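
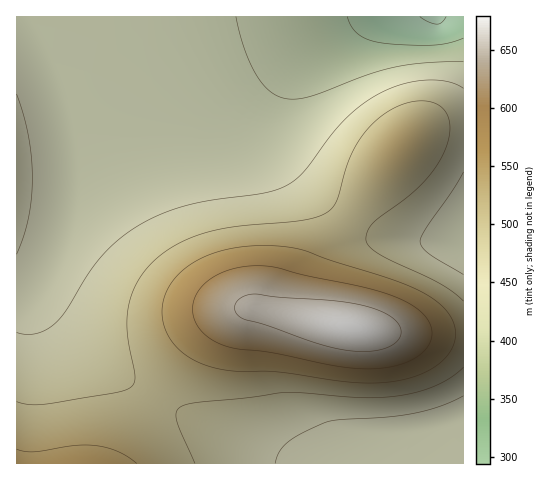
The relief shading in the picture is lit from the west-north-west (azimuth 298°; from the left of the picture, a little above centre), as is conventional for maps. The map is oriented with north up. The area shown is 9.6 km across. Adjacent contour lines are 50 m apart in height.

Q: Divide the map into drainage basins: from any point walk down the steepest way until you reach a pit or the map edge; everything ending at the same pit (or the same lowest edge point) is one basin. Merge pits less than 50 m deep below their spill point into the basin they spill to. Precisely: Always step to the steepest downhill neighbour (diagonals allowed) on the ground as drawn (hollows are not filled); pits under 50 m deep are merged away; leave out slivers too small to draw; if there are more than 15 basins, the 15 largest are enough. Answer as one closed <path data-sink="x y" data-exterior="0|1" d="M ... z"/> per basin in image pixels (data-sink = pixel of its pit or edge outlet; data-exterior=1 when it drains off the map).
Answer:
<path data-sink="435 17" data-exterior="1" d="M463 16l-447 1 1 447 100 0 34-61 27-42 32-36 18-11 18-6 11 0 69 14-6-3-2-7 0-17 6-31 8-19 35-53 27-37 18-18 22-10 30-3z"/><path data-sink="463 423" data-exterior="1" d="M257 308l-11 0-18 6-18 11-19 19-29 41-44 79 346-1-1-129-59-1-39-3-65-12z"/><path data-sink="463 242" data-exterior="1" d="M463 124l-23 2-21 7-17 13-21 26-55 85-8 38 0 17 4 8 14 5 39 6 89 3z"/>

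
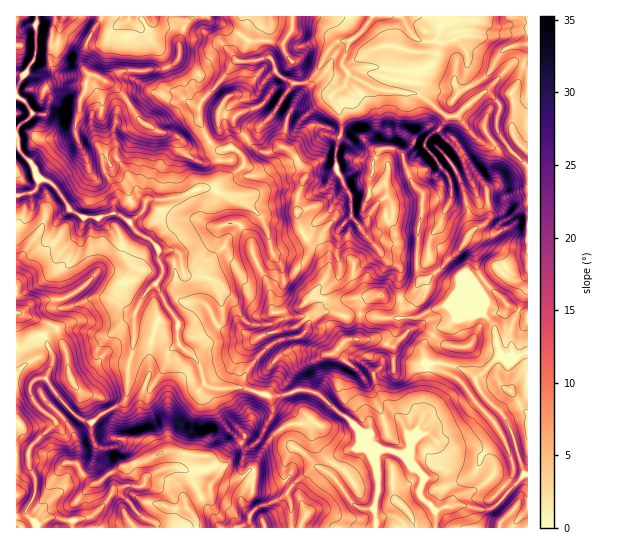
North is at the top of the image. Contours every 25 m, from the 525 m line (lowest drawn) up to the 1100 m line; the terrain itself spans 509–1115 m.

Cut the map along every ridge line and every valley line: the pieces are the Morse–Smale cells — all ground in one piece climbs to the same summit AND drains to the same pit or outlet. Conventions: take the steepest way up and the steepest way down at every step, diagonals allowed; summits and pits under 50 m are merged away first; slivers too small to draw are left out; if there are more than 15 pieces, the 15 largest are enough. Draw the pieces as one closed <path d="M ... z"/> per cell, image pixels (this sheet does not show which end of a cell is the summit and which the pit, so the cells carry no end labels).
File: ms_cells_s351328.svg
<path d="M349 41l-14 2-6 6-9 18-11 14-16 3-20 30-13 12-6 9-6 3 0 3 5 6 9 5 9 0 8-5 7 1 10 9 3 6 6 7 0 8-8 19 2 28 6 13 19 16 5 9-2 14-18 21 8-1 21 4 25-5 12 1-8 3-7 10-1 27-13 3-13 13 15 10-9 19 0 5 5 12 0 6-5 8 11 7 14 17 12 26 3 22-6 24 3 8 0 10 59 1 0-17 19-6 36 4 10-7 25-27 3-1 0-200-9 6-6 0-11-7-4-5-4 0-20 12-1 6 10 20-4 7-6 2-22-10-6 0-27 12-17 0 0-16-2-11 1-21-11-6-24-28 12-3 16-17 0-8-6-10-2-12 3-20-13-8-16-5-19-15 1-20-10-19 14-13 3-8 0-4-7-10 6-10z"/><path d="M53 325l-4 1-6 10-6 0-12 9-9 4 0 33 14 2 3 17 23 21-24 23-4 8 1 14 6 10 1 9-1 9-10 18 11 10 1 5 213 0-1-11 9-10 17-6 11-6 5 7 0 21 2 5 83-1 0-10-3-8 6-20-3-26-12-26-13-16-10-8-3-1-13 13-15-4-5 3-15 0-8 4-11 10-16 29-13 10-8 3-16-4 1-7-12-13-40-5-18 6-12-14-6-3-16-1-3-5-1-16-8-17-6-5-16-4-6-6-6-11-4-26-8-20z"/><path d="M209 188l-12 1-16 8-16 3-15-1-5 3-1 8-15 12 9 11 9 4 10 10 2 14 4 6-2 10-16 16-11 20-24-14-16-2-23 10-14 2-6 16 6 4 8 20 4 26 6 11 6 6 16 4 6 5 8 17 1 16 3 5 16 1 6 3 12 14 18-6 40 5 12 13-1 7 16 4 8-3 13-10 16-29 11-10 8-4 15 0 5-3 15 4 10-8 2-6-18-16-9-4-11-2-18 7-12 0-23-8-27 1-12-2-3-4-5-21-8-8 10-7 4-9 16-16 2-13-4-18-6-11-26-5 8-2 30-28 8-12 22-19-5-7z"/><path d="M349 75l-4 10-14 13 10 19-1 20 19 15 16 5 13 8-3 20 2 12 6 10 0 8-16 17-12 3 24 28 11 6-1 21 2 11 0 16 17 0 27-12 6 0 22 10 6-2 4-7-10-20 1-6 20-12 4 0 4 5 11 7 6 0 9-7 0-107-20-19-10-15-9 8-8 1-12-10-11-15-12 0-24-20-5-3-40-4z"/><path d="M247 139l-11 10 7 8 1 8-11 10-24 14 41 18 5 7-22 19-8 12-30 28-8 2 26 5 6 11 4 18-2 13-16 16-4 9-10 7 8 8 5 21 3 4 12 2 27-1 23 8 12 0 18-7 11 2 9 4 19 17 6-7-5-23 9-19-15-10 13-13 13-3 1-27 7-10 8-3-12-1-25 5-21-4-9 2 19-22 2-14-5-9-19-16-6-13-2-28 8-19 0-8-6-7-3-6-10-9-7-1-8 5-9 0-9-5z"/><path d="M527 16l-284 0 1 11-8 14-3 16 5 4 16 0 16-4 9 19 12 7 8 1 10-3 6-6 12-22 8-10 14-2-2 12-6 10 9 13 27 13 40 4 29 23 12 0 11 15 12 10 8-1 9-8 10 15 19 18z"/><path d="M101 16l-38 0-6 27-6 2-13-1-2 2-1 12-19 28 0 9 11 8 5 10-1 4-15 12 0 16 7 10 9 8 5 14 15 6 21 29 10 5 14 2 20-6 14 8 13-11 1-8 5-3 15 1 16-3 16-8 16-2 7-10 0-24 3-3-6-1-7-6-17 5-16-12-18-4-17-9-15-24-12-12-21-12-5 0-5-5-1-15 2-9 10-19 6-8z"/><path d="M42 179l-3 0-4 12-19 6 0 116 34 11 5-13 4-3 12-1 23-10 11 0 10 4 10 8 9 4 11-20 14-12 4-7-6-27-10-10-9-4-11-13-10-7-20 6-14-2-10-5-17-25-5-4z"/><path d="M242 16l-140 0-15 26-4 13 0 12 6 8 5 0 21 12 12 12 15 24 17 9 15 3 13 10 10 3 12-6-9-19 0-20 27-29 4-8 6-5-4-4 0-8 11-22z"/><path d="M270 57l-16 4-19 0-15 21-19 19-2 6 1 16 10 18 9-8 0-20 15 4-1 6 3 6 11 10 7-4 6-9 13-12 11-19 11-12-12-4-7-6z"/><path d="M25 383l-9 0 0 144 19 1 1-5-11-10 10-18 1-9-1-9-6-10-1-14 4-8 24-23-19-16-6-12 0-9z"/><path d="M527 475l-2 0-25 27-10 7-36-4-19 6 1 16 91 1z"/><path d="M37 16l-21 1 1 68 18-27z"/><path d="M287 495l-12 6-17 6-9 10 2 10 40 1 0-26z"/><path d="M439 131l-11 6-3 4 0 6 20 22 10-6 5-5 0-4z"/>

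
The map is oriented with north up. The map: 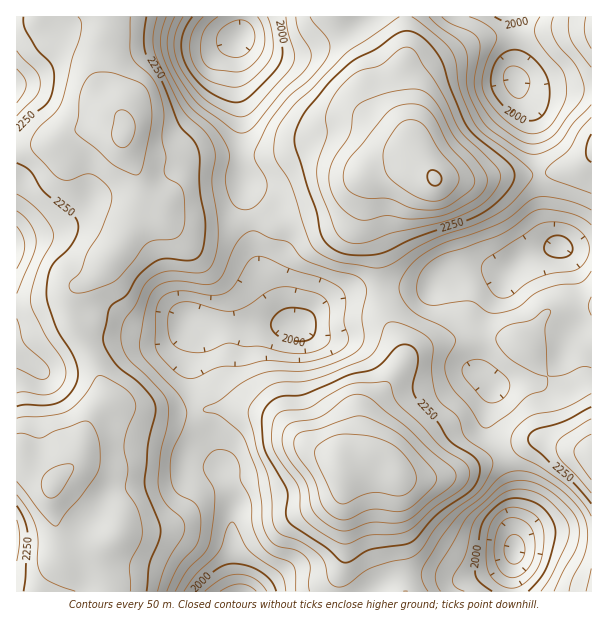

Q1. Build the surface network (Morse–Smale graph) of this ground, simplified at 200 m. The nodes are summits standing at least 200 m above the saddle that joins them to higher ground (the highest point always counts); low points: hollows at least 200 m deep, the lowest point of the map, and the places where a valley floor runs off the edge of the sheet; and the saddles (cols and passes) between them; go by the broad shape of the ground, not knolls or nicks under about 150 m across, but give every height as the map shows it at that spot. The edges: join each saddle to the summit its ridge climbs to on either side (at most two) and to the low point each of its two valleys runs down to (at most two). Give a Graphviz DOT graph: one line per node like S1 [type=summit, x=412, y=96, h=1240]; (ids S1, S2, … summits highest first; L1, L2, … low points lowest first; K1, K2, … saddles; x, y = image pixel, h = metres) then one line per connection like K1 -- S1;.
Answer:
graph terrain {
  S1 [type=summit, x=435, y=179, h=2505];
  S2 [type=summit, x=342, y=468, h=2500];
  S3 [type=summit, x=53, y=485, h=2411];
  L1 [type=low, x=237, y=39, h=1816];
  L2 [type=low, x=515, y=551, h=1830];
  L3 [type=low, x=240, y=591, h=1867];
  L4 [type=low, x=516, y=80, h=1935];
  L5 [type=low, x=17, y=248, h=2064];
  K1 [type=saddle, x=83, y=345, h=2279];
  K2 [type=saddle, x=539, y=174, h=2197];
  K3 [type=saddle, x=503, y=455, h=2185];
  K4 [type=saddle, x=380, y=290, h=2163];
  K5 [type=saddle, x=252, y=221, h=2156];
  K6 [type=saddle, x=195, y=411, h=2148];
  K1 -- S3;
  K1 -- L3;
  K1 -- L5;
  K2 -- S1;
  K2 -- L1;
  K2 -- L4;
  K3 -- S2;
  K3 -- L1;
  K3 -- L2;
  K4 -- S1;
  K4 -- S2;
  K4 -- L1;
  K4 -- L3;
  K5 -- S1;
  K5 -- S3;
  K5 -- L1;
  K5 -- L3;
  K6 -- S2;
  K6 -- S3;
  K6 -- L3;
}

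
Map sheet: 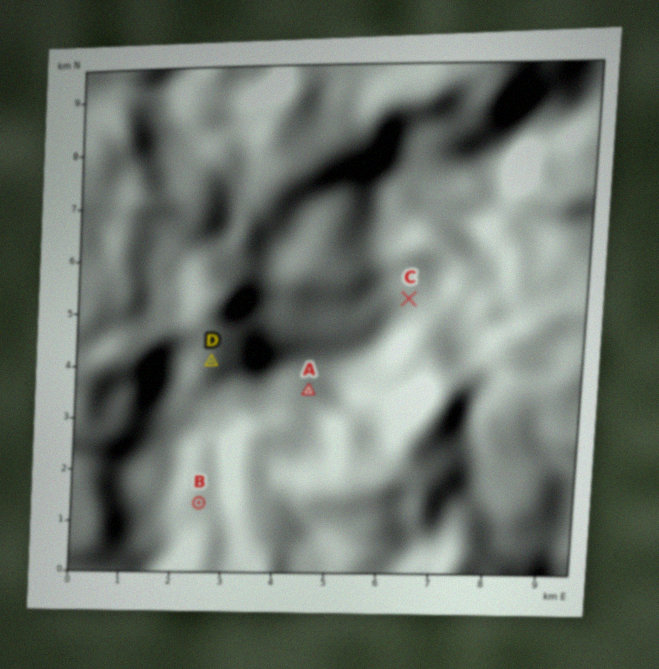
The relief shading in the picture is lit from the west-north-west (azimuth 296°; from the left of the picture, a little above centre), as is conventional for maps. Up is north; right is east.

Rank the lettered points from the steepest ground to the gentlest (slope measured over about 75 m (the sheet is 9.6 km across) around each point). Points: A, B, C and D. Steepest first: A D B C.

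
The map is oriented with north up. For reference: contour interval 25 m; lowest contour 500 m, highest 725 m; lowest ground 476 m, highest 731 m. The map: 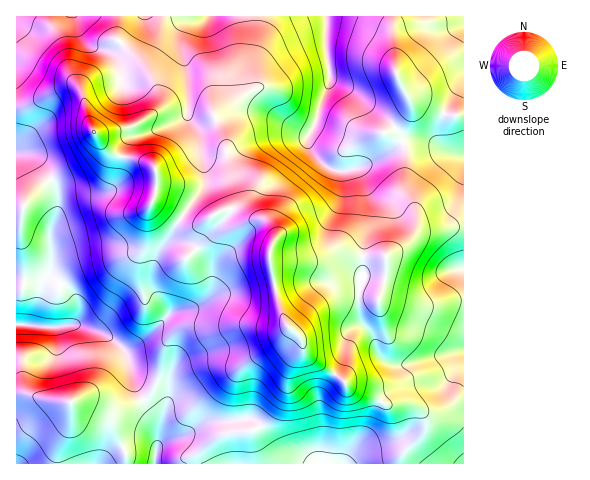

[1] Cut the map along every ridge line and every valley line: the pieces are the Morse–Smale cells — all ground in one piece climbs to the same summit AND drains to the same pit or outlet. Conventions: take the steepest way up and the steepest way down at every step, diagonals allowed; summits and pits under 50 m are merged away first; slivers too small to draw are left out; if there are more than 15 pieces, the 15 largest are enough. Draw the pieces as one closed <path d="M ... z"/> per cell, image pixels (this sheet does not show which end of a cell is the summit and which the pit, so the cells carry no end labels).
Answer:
<path d="M26 154l-10 0 1 310 447-1-1-236-40 4-6 2-12 12-19 12 0 19-8 22-14-3-29 1-19 12-22 22-2 0-9-12-8-28-5-24 0-17 5-14-9-14-4-2-14 0-17-11-8 2-27 15-8-1-8-5-11 20-9 11-9 23 0 15 16 21 1 6-23 24-19 11-23-17-23-8-9 0 6-5 1-15-8-14-9-8-12-3-7 6 9-19-1-33 7-19 1-18-2-9-13-22-9-9z"/><path d="M463 16l-256 0-19 7-5 5-2 6 0 14 7 28 0 39 11 19 6 48-6 12-18 24 7 6 8 1 27-15 8-2 17 11 14 0 5 3 8 13-5 14 0 17 5 24 8 28 9 12 2 0 22-22 19-12 29-1 14 3 8-22 0-19 19-12 12-12 6-2 41-4z"/><path d="M76 87l-14 1-31 17-15 3 0 45 10 1 8 3 16 19 7 16 1 17-8 25 1 33-7 14 9-1 8 3 15 16 2 6 0 11-7 9 9 0 23 8 23 17 19-11 23-24-1-6-16-21 0-15 9-23 9-11 10-21-26-17 4-19-1-11-3-6-19-7-19-3-11-9-14-22-6-27z"/><path d="M118 16l-101 0-1 90 15-1 35-18 10 0 8 10 4 23 7 13 13 0 21-5 21-12 8-8 0-16-14-25-28-28z"/><path d="M206 16l-87 1-3 22 34 36 8 17 2 12-10 12-16 10-26 7-13 0 9 13 8 8 31 7 11 5 3 16-4 19 27 18 19-25 6-12-6-48-11-19 0-39-7-28 0-14 7-11 13-3z"/>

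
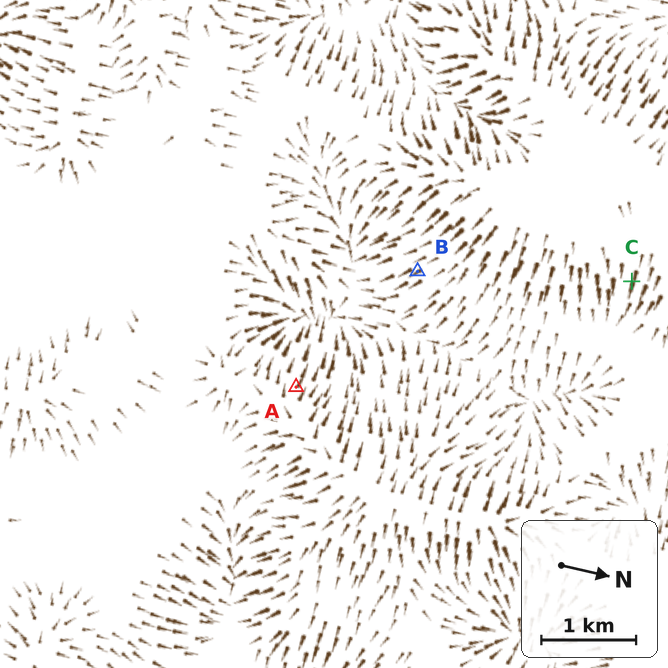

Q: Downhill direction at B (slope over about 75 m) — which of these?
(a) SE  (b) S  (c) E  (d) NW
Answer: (a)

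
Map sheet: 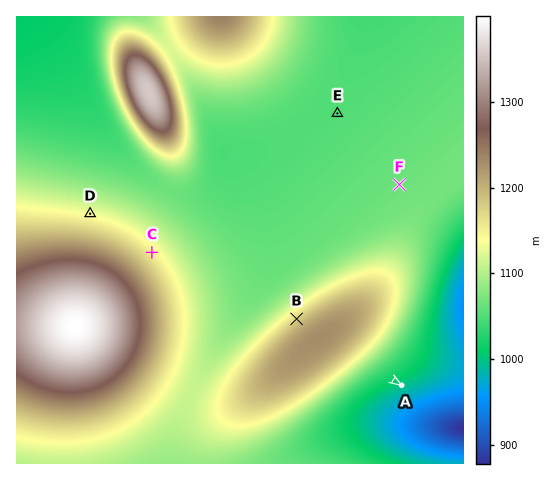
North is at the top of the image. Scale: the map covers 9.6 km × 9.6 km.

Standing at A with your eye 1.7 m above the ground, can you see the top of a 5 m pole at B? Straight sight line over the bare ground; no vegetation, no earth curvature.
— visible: false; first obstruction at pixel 383 373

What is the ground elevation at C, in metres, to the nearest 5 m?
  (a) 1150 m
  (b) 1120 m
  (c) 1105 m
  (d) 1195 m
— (a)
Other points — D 1135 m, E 1050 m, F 1065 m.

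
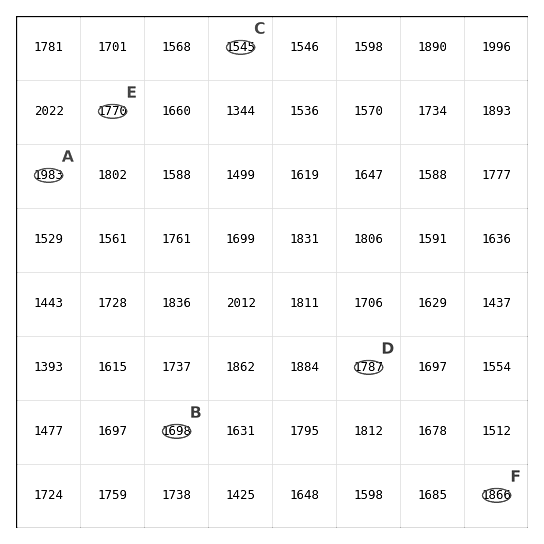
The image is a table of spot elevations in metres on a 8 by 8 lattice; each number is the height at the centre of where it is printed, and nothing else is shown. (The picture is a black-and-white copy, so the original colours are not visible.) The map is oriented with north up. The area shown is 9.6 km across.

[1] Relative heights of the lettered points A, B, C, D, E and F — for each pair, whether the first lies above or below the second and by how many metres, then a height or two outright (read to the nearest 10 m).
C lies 440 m below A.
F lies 330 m above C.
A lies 280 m above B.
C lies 250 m below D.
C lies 230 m below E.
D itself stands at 1790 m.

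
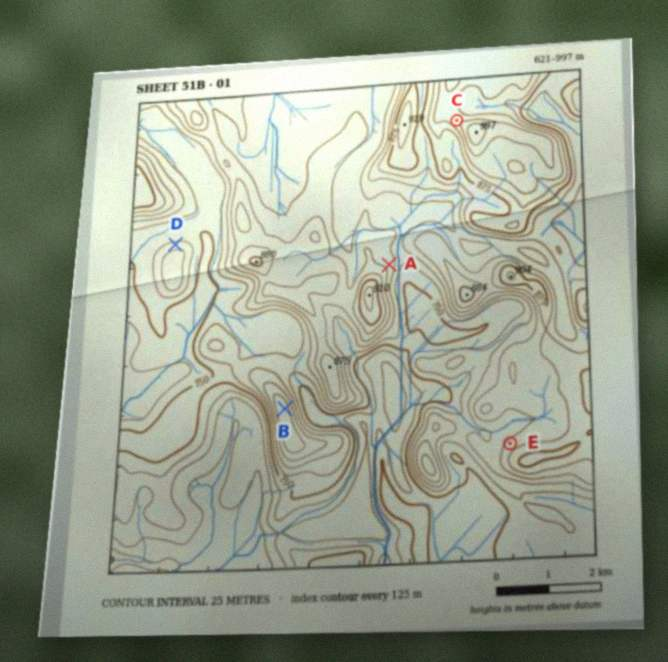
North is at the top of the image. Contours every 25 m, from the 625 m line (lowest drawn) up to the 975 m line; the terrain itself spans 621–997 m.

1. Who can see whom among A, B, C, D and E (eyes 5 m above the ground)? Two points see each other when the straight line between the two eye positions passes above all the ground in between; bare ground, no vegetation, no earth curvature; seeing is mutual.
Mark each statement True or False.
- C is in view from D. False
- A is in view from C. True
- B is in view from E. True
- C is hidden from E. False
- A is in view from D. False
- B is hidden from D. True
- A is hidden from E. True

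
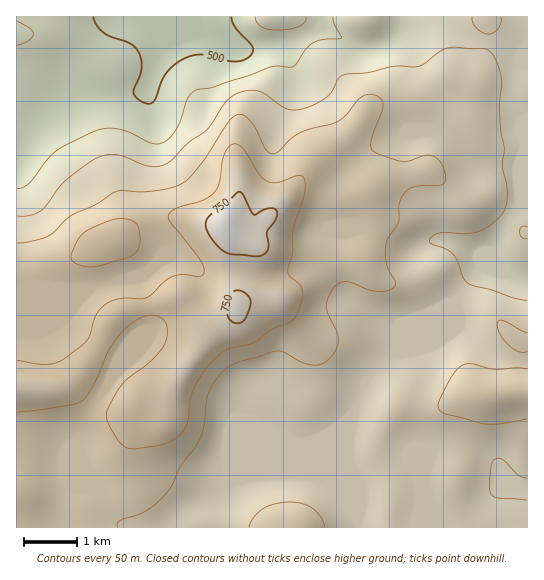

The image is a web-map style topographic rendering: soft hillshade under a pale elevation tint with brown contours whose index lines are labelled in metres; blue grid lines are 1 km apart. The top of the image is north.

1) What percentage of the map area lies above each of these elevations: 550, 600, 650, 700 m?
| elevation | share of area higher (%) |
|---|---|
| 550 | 89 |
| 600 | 77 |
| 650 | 40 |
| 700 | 13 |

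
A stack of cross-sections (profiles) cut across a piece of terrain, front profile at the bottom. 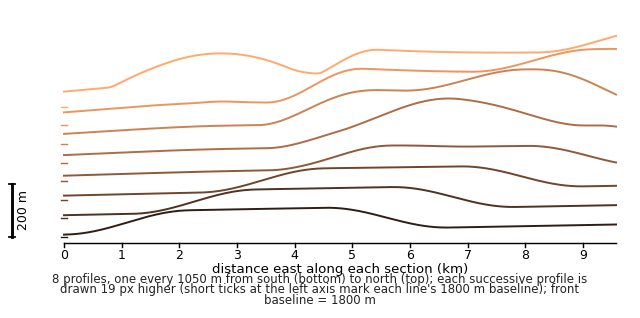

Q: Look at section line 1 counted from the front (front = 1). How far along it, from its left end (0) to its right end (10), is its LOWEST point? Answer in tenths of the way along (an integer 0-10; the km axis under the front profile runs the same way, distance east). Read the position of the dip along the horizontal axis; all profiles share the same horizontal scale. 0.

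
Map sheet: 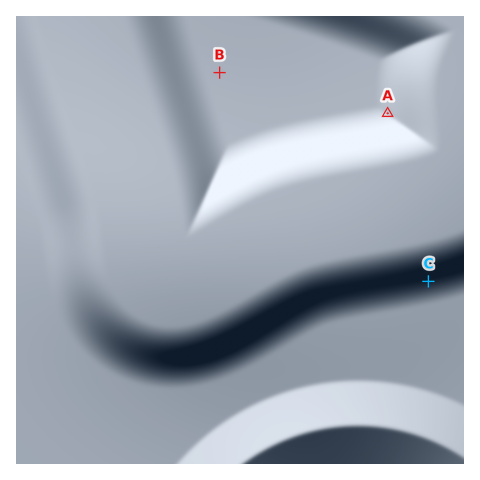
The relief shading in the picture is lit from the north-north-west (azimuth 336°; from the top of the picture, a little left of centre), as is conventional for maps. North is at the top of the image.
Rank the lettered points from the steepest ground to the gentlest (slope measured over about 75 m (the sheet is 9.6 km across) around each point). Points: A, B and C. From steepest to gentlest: C A B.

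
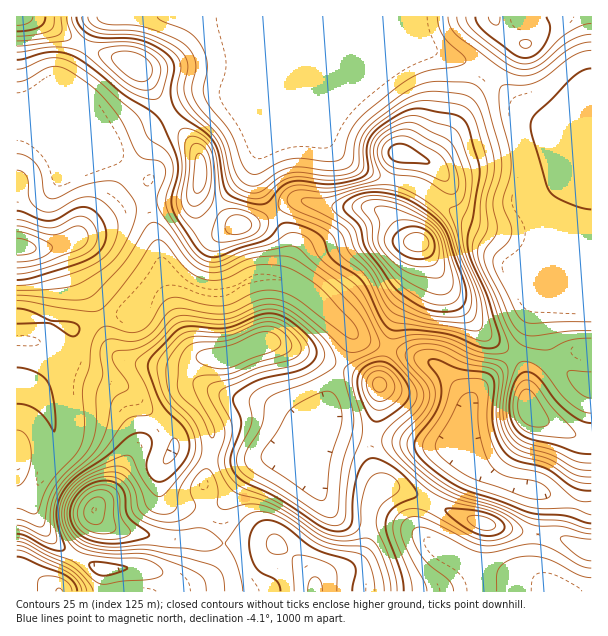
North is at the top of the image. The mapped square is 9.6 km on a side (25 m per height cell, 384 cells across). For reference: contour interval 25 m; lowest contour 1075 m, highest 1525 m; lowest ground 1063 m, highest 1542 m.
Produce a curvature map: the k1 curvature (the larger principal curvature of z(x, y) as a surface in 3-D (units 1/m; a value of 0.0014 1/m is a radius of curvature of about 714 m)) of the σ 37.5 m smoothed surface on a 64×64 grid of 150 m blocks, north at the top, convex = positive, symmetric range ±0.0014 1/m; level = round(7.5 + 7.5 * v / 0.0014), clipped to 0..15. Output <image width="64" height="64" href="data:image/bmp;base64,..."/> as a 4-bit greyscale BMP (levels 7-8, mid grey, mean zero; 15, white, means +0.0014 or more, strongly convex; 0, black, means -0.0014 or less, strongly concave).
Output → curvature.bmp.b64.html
<image width="64" height="64" href="data:image/bmp;base64,Qk12CAAAAAAAAHYAAAAoAAAAQAAAAEAAAAABAAQAAAAAAAAIAAATCwAAEwsAABAAAAAAAAAAAAAAABEREQAiIiIAMzMzAERERABVVVUAZmZmAHd3dwCIiIgAmZmZAKqqqgC7u7sAzMzMAN3d3QDu7u4A////AHeK3+7d3dy6mYd3eIiIZnmqmHeKqZmZmZiIiIh3d3eIib39yoeImIiIh3d4iJh3iaqZiJqpmZmIiIiIh3d3eIms7sqoZXiHeIiHiIiImYiZqqqpqpiIiIiIiIh3d3d4mt7rial3iHZniIiJmIiZiZqqu8uqmIh3d4iIiHd3d3ib3aeJupmZiImqqqqpiImZq7u7u7uYh3d3eImYd3d4m97ad4rLq93u//7MupmImZq8y6mau6h3d3d4mqmZmqvf/tl3m8ze////7cupmZmZrN25dnm8qGZnd3ib3v/u7u65uHis3t3My6mZmZiIiavNyodmecyoZmd4rf///+3MuXWneb3uy6mHZmeJmHeJvNyYd2Z5zKh2eL7///7bmIiZhpZ5vN7cuXZlZ4mYiJvMuYh3Z3rLqYmt///bmYh2d4mYl4mrzv7bqYiZmpmau7qYiHd3irqqq9/+uYiIh3d3iZmYiaq87u26mZq7uruqmIiId3iJqqvN7bl3d4iHd3eJqaiImavM3Kh2eKzMuod4iIh3iImpq8y6h3d3iIh3ZoqpuYiIiavMuWVnet24Zmd4h3iIiaqruod3d3eImIdmiqm5h3d4mru6hndozshVZ3d3eIiJqruod3d3eImql2eaqbmHd3eJm7uYd2bP2GZnd3d4iImrqphmZ3d4iaqoiaqquYh3d3iZq6mHZr/ah3d3d3eIeKuph2Znd3iJq6mqu7upiHd3eImaqpdmv8qpiIiId3d4rLmId3d3iImru7zMy5mId3d4mZmZl2jfuqqZiHd3d3esuYiIiIeImrzM3cuqiIh3d3iZmIiYe/6YmZiHd3d3d6y5iZmYh4iave3LqYeIiHd3iZmHiJm+64eIiHd3d3d3rcmZqpmHeImu/bmHdoh3eIiJmYd4m924d3h3d3d3d3iu27u7qYd3eK78l3d2d3d4iJmYd3isy5h4iHd3iId3ib7t3cy5h2ZnrvyHd3d3d3iIiIh3iau6mImYd3iIiHib3/7bqqmIdVeu+5h3d3d3iId4mImqqqqqqph3eImZmaze7Jh3iZmGZ73amIiId4iIh4mavLuqq73u25iJq7u7u6vcl2Z3iZiKzLmIiIiIiIiIiry7uqq73u//3LzN3MqYeMynZmZ4mb3smJmau5mZmIibypiImazMzO//7u3cqXVXvahmZnic79qZmrvMmZmId5uoZmZ5u6qZve/ty6mIdmetuYd3is79qHiJmZmIiIdnmpdmZovKl3d5vMupiIh3Z6ypmYms3tqHZ4iIh3eIh3iZh3Znm7l3ZWebupiHeHd4q6mqqrzduHZniIiHd4iIiZmHd3ibqHdmaJq6mId4h3irmaq7vNyod3eId3d3iZmZmIeIiJmHd3d4mZmIh3iHiJqZqqq83KiId4h3eImpmZmIiIiIiIiIh4iIiIh3d4d3mpmpms7bmId3iHd4mZiIiIiIiIiIiImYiIiId3d4h2aKqpic7riHd3eId3iZiIiIiIiIiHeJmqmHd3d3eIiHZoqqma78h3d3eId3eJmZmIiIiIiHeIm8uXZnd3iZqZh3mqqa3+l2ZneIh3d43e7bqqmYiHd4ibzKdmiIiaqqqqqrqqz/p3ZmeIiHd3j//u7cupiId3eKzN2omqqYiIiavN3d7/yHd3iIiIiIiMurvNy6mYh3d4zKzu3duXZ3d2eazM3/65mImZmIiIiIqHeKzKmZmId3rbit//2od3d3d4q6rO7LqZqqmIiIiIioZni7qZmZmZm9qJzu7bqYmaqZm7vN26qZqpiIiIiIiKhmaKupiJmZq86pvcq83Lze7////+ypmZu5dnd3eIiIqHZ4mpmIiJmr39u7l4rO7//////9uZiJvadmZ3d3iHepd3eJmYiHiJnP/Ll1V6zu3LvMu6mZh4rcmHd3d4iId6mHd4iIiId3d5/+p1VXm8uYd3eKupdmnuqZiIiIiId3qZh3eIiIiHZlfv+XZmeKqodmZXrLl4rvyZqZiIiId3eZiId3d4iJhmV+/5d3d4mZh3ZVety87+yYiZmIiIh3d5iIh3d3d4mXd5//qHd3iIiHdmeb3u7tuph4mIiIh3d3iIiHd3d3iZiJz/25h3d4iId3ib3ty6mKqIiIiIh3d3eIiId3d3eImZrv66mId3iIh3eJvMzKh3mpiIiId3d3d4iHd3eId4iIi+65mIh3d4iHeImqq8yYeJqYd3d3d3d3iHd3d3h3d4is24iIh3d3eId4iImJvKmImqmHd3d3d3iId3d3d3iIisy4d3d3d3eIiHeIiIibuYiJqYd3d3d3iIiHd3d3iIiry4dnd3iHd4iId3iIeIqpiImpiHd4iIiIiId3d3eImry5dmd3iIiIiIiHeIh4iJmIiZmYeIiIh4iYh3d3d3isy6hmd3iIiIiIiId4iIiIiYiImZiImYiHd5h3Z3d3is3LqZiIiIiIiIiIiHiIiIiIiHiJiImqmHd3qHZmd5rN3czMupiIiIiIiIiIiIiIiIiIeIiImruYd3eYdmaL3//tzMu6mIiIiIiIiIiIiId4d3d3d4iby6h3dpiHi+///ty6mZmIiIiIiIiIiIiId3d3eIh3is3dyodmiZvf/9qZmpiImIiHd4iIiIiIiIh3d3eImIisy6vMqYi83e7JZmiJiIiIiHd3eIiIh3iIh3d3iImaqsyoiaq7qv7buoVFZ4iHd4h3d3d4iIh3d4iHd3iIiau7u4d4iJq7"/>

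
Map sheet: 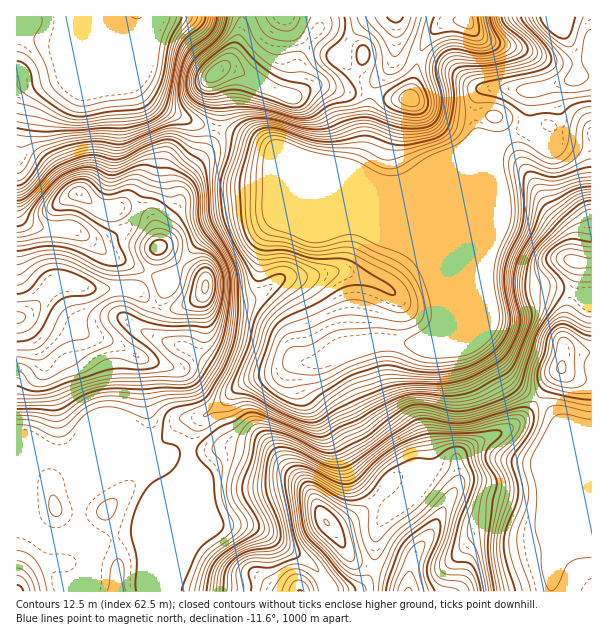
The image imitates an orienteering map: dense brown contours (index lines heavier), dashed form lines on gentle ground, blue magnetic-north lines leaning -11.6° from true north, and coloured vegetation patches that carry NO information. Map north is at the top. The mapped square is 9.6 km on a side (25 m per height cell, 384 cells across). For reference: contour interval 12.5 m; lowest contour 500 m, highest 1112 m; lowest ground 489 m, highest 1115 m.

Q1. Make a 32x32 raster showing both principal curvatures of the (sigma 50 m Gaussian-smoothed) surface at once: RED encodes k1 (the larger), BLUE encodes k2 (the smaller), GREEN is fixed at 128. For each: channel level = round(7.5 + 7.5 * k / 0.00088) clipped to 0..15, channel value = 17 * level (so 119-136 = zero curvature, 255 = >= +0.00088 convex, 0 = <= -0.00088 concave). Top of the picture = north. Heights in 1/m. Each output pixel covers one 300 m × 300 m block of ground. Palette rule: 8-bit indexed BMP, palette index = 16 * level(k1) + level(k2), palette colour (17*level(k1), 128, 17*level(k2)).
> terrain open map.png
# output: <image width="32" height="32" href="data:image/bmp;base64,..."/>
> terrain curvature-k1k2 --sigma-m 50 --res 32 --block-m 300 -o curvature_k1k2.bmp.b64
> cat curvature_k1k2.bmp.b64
<image width="32" height="32" href="data:image/bmp;base64,Qk02CAAAAAAAADYEAAAoAAAAIAAAACAAAAABAAgAAAAAAAAEAAATCwAAEwsAAAABAAAAAAAAAIAAABGAAAAigAAAM4AAAESAAABVgAAAZoAAAHeAAACIgAAAmYAAAKqAAAC7gAAAzIAAAN2AAADugAAA/4AAAACAEQARgBEAIoARADOAEQBEgBEAVYARAGaAEQB3gBEAiIARAJmAEQCqgBEAu4ARAMyAEQDdgBEA7oARAP+AEQAAgCIAEYAiACKAIgAzgCIARIAiAFWAIgBmgCIAd4AiAIiAIgCZgCIAqoAiALuAIgDMgCIA3YAiAO6AIgD/gCIAAIAzABGAMwAigDMAM4AzAESAMwBVgDMAZoAzAHeAMwCIgDMAmYAzAKqAMwC7gDMAzIAzAN2AMwDugDMA/4AzAACARAARgEQAIoBEADOARABEgEQAVYBEAGaARAB3gEQAiIBEAJmARACqgEQAu4BEAMyARADdgEQA7oBEAP+ARAAAgFUAEYBVACKAVQAzgFUARIBVAFWAVQBmgFUAd4BVAIiAVQCZgFUAqoBVALuAVQDMgFUA3YBVAO6AVQD/gFUAAIBmABGAZgAigGYAM4BmAESAZgBVgGYAZoBmAHeAZgCIgGYAmYBmAKqAZgC7gGYAzIBmAN2AZgDugGYA/4BmAACAdwARgHcAIoB3ADOAdwBEgHcAVYB3AGaAdwB3gHcAiIB3AJmAdwCqgHcAu4B3AMyAdwDdgHcA7oB3AP+AdwAAgIgAEYCIACKAiAAzgIgARICIAFWAiABmgIgAd4CIAIiAiACZgIgAqoCIALuAiADMgIgA3YCIAO6AiAD/gIgAAICZABGAmQAigJkAM4CZAESAmQBVgJkAZoCZAHeAmQCIgJkAmYCZAKqAmQC7gJkAzICZAN2AmQDugJkA/4CZAACAqgARgKoAIoCqADOAqgBEgKoAVYCqAGaAqgB3gKoAiICqAJmAqgCqgKoAu4CqAMyAqgDdgKoA7oCqAP+AqgAAgLsAEYC7ACKAuwAzgLsARIC7AFWAuwBmgLsAd4C7AIiAuwCZgLsAqoC7ALuAuwDMgLsA3YC7AO6AuwD/gLsAAIDMABGAzAAigMwAM4DMAESAzABVgMwAZoDMAHeAzACIgMwAmYDMAKqAzAC7gMwAzIDMAN2AzADugMwA/4DMAACA3QARgN0AIoDdADOA3QBEgN0AVYDdAGaA3QB3gN0AiIDdAJmA3QCqgN0Au4DdAMyA3QDdgN0A7oDdAP+A3QAAgO4AEYDuACKA7gAzgO4ARIDuAFWA7gBmgO4Ad4DuAIiA7gCZgO4AqoDuALuA7gDMgO4A3YDuAO6A7gD/gO4AAID/ABGA/wAigP8AM4D/AESA/wBVgP8AZoD/AHeA/wCIgP8AmYD/AKqA/wC7gP8AzID/AN2A/wDugP8A/4D/AMmEdod2p4V3h4OVp6amltq1YLKSlei3k7jZhYWGdneHpoWHh4aohoeHg6TY+9m2tYCT+bSE19VhhOeFdHaHh4iGh4eHd5eGh4eHkpKlpIGwk/fohIO4+KaBxoV0dod3h4eGhoeGl3Z3h3d3Y3FwYqbq+ad0hIXH+ISlpnN2d3d3d4eYhpiYhnd3h4eEhnaFlvnoxaZ2dHT3toSnhYV3d4eHh5d2hpeXdnd3hpWnp5bW+aaS1beGdKb4lpenlIaHh4eHh4eHhoeXh4d2hZaWuPfok4Km6aeHhdfIt5Zzh3d3h4eHh4eHd4eYhpeGdJbo95VxdJXI6Mi26aVyg2N3h4d2hZWFd3d3hoeWpqiU5vi4gYSXdIWnuNfp9fbIlYR3h3OFtnR1dYWmdYRzlqb3tnNwl4eWlpfIlmSV6Pnng3WEp5amdWR0hZVzk7KQtcZyYWSWhoWWuLqWdXRzlOOTdZa2yaemloaGhqbJt3KQgWOGhYaYhpSkloWmtqeEw9fItnWnp7i3t8jo59jXl4R0dHV1c4WHp5VyYnN0pqKn6tl1l5d3h5enx6Z0hNa4lYZ0dod2dIODg3R0c3BilKfH6LWoh4aHp5aDgYNz1deEhmR2h3d3hoWWhYd3d2BTpdr6lLiXdoaUYnPH59f41ZKldXaHh4eHh6mnhYeHcXLSstRjlreWp8jV6LZztfvYgLW3l4eHh4eouZaGh4eApvmFtYWFqcjYtrW1k3WT/Pqgo9nYx7ent7iYhIeHh4C354SllqaoqZZzYoPXtbD315CTqLilt7iXh4WGh4eHgKXZ+fvnhpWDgoOWpdrqteSUYmSFgmKDlYR1h4d3h4eEgZa3x4WSs4JjpqaDtZbVk3N1ZHSGd4eGh3d3h4eHh3dglaW3t8D4+Mfm2KanlviWdIZ0d3eHh4eHh4eHd4eHd3G2tpbKQJb6/MakyIaW+rZkdoSHh4eHd4eGh4eHd4d3gue2laZhkrTXx5LXlqal1JaFc3eHh3d1hJaVdHeHd4a153V1lJS1lqW3c5bo2oW3x5djdICAgYSGlZSDgYSHhrWlY2Sll4WllqeFhJfXk5O0o2BAkca3hVSEpqbVpISFlIWXhLiGpoRSg4VkU8CgoKOiorX554WWpLe5+9iSpMq3pqiVuJaFdHWEhGRisvXqprX39/rXxtfE1vrruZNzlIR0hZaWqHZ2d3d3dnJw6/3Y1teWhbjHlJWDleWFcGCAcYKTg4Sohnd3h4d3c4Dn6vm4hnWXpWKFyISF9XJxpre31/bElpaGd4eHh4eEodV09cZ2hpbGlZPJlITmxJT59/f5tZG3h4iHh4d3d3ZygjHD5od1dai5lYV1dKfY1/mTcoJgY7c="/>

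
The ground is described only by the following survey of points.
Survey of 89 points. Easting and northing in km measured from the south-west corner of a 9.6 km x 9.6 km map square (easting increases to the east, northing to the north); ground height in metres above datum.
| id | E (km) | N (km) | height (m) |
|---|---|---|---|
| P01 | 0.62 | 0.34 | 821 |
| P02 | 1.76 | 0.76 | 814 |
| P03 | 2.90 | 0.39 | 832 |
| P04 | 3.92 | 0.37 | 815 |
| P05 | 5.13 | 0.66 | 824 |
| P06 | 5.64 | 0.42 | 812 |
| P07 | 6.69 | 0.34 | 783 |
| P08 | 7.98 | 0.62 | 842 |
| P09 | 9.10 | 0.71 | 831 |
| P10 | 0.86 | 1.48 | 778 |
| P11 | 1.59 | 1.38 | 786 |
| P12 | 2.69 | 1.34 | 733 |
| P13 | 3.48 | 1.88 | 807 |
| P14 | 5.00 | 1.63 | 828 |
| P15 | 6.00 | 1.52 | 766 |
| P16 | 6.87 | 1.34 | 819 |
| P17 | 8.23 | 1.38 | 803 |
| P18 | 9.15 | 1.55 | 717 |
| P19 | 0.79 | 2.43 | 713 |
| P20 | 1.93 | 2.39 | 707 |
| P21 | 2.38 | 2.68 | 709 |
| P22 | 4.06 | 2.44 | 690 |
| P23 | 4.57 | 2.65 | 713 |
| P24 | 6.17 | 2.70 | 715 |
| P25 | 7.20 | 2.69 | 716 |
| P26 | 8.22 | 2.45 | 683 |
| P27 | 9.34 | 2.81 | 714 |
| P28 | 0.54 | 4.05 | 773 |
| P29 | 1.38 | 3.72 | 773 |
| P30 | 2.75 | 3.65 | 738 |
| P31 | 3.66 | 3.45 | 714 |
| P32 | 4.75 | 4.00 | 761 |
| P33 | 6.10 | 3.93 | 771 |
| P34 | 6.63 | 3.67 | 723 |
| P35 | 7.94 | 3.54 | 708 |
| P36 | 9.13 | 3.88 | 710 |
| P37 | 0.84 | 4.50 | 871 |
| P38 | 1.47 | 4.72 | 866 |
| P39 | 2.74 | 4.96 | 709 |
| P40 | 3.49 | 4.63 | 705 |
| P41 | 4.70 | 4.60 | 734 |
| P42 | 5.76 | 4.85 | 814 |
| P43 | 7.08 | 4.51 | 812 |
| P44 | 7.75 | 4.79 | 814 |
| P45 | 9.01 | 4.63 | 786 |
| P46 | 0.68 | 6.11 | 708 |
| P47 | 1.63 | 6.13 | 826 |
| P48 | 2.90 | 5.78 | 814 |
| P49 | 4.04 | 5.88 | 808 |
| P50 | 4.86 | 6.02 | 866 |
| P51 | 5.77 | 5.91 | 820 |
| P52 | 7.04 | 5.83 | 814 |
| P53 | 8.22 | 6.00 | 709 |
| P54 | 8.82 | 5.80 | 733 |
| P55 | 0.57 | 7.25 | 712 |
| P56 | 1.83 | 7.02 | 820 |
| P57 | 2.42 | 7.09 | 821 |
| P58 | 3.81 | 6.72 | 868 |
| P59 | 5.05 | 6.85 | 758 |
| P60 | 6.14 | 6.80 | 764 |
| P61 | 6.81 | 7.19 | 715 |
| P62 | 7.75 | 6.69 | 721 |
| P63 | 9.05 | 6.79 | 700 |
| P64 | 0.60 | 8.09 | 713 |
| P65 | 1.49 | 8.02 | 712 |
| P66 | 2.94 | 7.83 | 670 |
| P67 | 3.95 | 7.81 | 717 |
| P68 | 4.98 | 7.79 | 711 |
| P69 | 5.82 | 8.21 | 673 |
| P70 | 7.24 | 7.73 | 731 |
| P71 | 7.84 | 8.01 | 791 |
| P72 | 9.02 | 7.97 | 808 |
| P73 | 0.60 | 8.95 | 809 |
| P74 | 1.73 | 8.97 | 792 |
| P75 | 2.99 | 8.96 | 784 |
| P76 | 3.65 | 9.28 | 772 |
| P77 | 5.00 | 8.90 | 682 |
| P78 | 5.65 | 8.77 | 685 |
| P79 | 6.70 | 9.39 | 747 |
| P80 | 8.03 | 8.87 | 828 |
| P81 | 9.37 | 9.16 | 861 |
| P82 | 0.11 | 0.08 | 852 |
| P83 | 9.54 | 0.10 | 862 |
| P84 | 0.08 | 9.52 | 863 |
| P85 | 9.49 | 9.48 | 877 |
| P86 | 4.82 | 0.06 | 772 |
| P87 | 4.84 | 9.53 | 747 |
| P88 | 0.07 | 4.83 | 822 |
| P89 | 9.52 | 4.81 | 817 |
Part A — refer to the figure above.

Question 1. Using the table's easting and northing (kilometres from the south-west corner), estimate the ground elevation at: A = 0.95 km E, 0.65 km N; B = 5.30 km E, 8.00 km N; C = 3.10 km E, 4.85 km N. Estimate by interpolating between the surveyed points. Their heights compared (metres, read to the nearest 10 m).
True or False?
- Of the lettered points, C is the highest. False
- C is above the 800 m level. False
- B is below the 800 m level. True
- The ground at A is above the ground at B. True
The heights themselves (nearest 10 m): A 810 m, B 690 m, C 700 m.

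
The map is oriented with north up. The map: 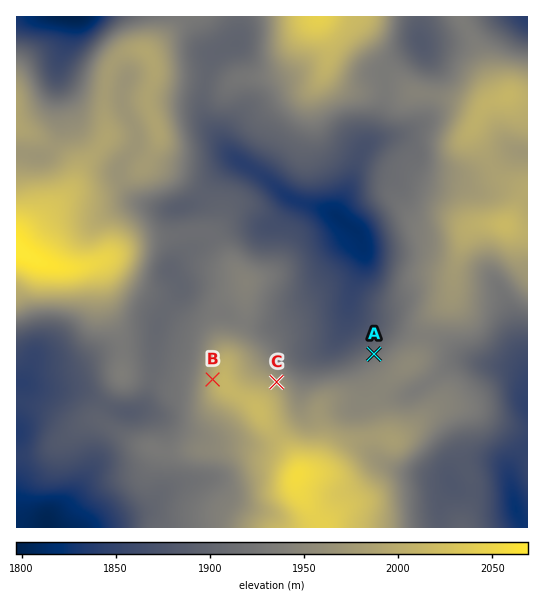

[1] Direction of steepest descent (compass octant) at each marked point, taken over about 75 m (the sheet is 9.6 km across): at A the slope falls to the NW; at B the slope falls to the W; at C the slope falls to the NE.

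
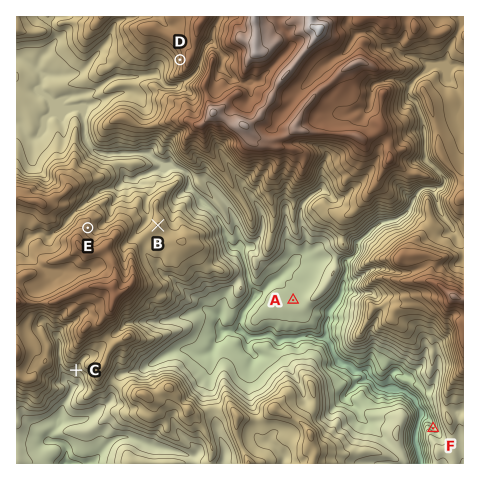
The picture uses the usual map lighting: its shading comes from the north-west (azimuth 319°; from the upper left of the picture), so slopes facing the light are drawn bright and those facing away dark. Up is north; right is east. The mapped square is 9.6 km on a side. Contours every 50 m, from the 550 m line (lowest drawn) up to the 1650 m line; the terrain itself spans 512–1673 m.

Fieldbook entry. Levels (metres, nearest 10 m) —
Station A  760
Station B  1150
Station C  940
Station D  1300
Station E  1280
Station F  710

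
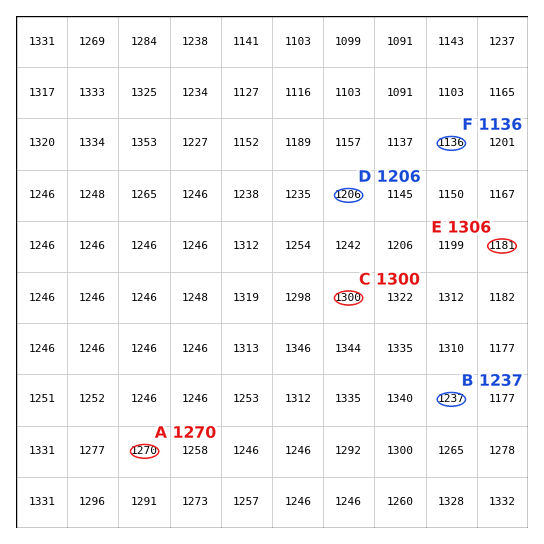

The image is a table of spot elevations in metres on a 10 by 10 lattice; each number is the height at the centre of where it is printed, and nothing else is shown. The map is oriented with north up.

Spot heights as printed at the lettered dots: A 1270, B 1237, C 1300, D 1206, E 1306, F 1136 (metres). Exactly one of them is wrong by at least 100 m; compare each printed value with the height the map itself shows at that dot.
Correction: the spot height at E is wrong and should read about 1181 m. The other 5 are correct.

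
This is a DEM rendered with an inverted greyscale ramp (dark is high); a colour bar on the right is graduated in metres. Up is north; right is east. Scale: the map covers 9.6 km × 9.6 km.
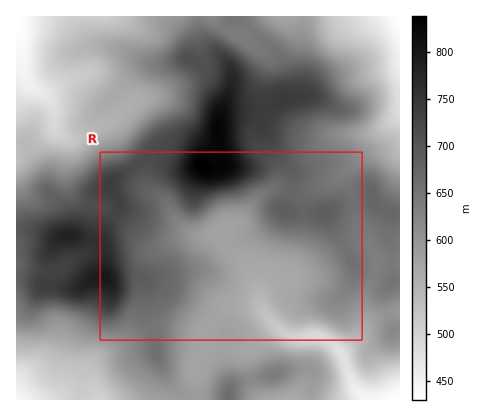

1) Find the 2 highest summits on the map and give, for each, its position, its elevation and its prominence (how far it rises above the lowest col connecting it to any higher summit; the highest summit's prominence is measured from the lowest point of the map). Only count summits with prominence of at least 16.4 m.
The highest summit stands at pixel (202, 166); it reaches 838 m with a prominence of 408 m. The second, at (106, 276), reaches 799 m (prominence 83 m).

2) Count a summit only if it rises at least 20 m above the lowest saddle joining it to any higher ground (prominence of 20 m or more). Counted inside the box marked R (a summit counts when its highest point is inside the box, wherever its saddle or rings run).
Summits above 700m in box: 2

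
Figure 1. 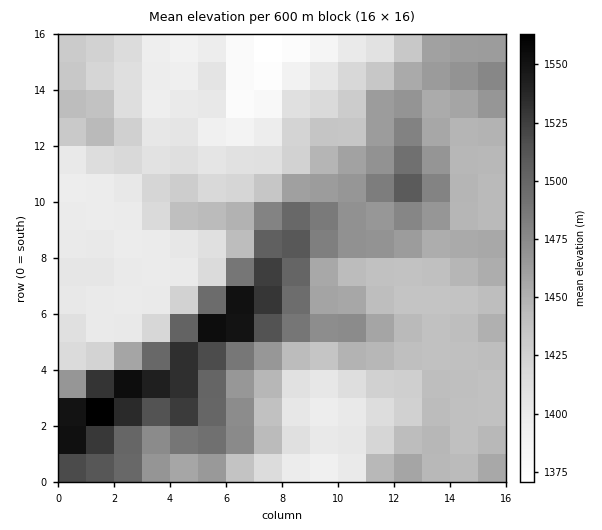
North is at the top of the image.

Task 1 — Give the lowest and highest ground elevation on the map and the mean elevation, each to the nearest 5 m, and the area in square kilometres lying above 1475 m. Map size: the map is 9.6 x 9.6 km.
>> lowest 1370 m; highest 1585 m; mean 1445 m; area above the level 18.1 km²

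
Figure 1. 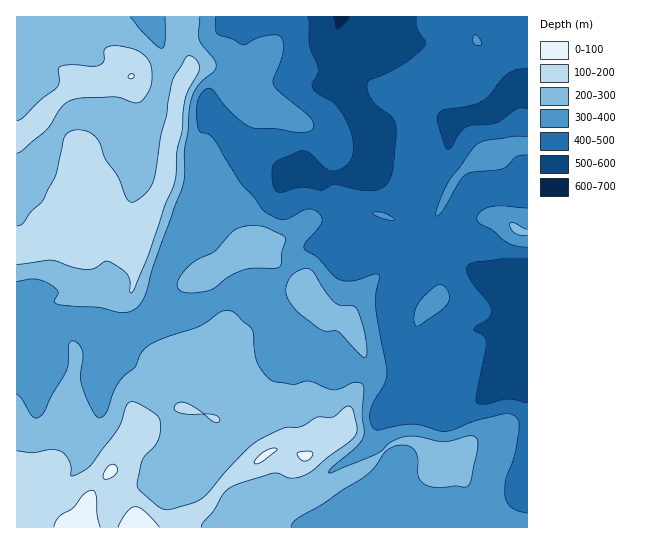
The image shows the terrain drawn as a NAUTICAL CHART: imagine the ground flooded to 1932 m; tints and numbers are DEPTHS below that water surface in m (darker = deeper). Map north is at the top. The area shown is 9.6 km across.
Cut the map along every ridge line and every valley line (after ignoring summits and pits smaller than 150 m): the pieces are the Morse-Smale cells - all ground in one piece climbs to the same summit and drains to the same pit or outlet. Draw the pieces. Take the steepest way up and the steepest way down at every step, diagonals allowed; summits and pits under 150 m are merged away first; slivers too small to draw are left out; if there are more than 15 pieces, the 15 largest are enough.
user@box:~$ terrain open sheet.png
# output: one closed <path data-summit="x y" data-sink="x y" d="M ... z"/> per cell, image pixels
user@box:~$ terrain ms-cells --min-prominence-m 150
<path data-summit="139 527" data-sink="341 17" d="M527 16l-277 0-3 3-3 7-1 32-3 12-10 11-13 8-9 10 0 6 4 5-7 12-9 27-3 38-13 44-17 36-6 18-1 16-4 6-11 12-14 5-28-3-8 2-22-6-15 3-21-1-17 4 1 205 511-1 0-241-6-3-28-4-21-10-8-6-18-24 14-32 10-12 11-6 32 0 14-4z"/><path data-summit="131 77" data-sink="341 17" d="M249 16l-233 1 1 306 6 0 10-4 21 1 15-3 22 6 8-2 28 3 14-5 11-12 4-6 1-16 6-18 17-36 13-44 3-38 9-27 7-12-4-5 0-6 9-10 13-8 10-11 3-12 1-32z"/><path data-summit="517 229" data-sink="341 17" d="M527 185l-13 4-32 0-11 6-10 12-14 32 18 24 8 6 21 10 34 6z"/>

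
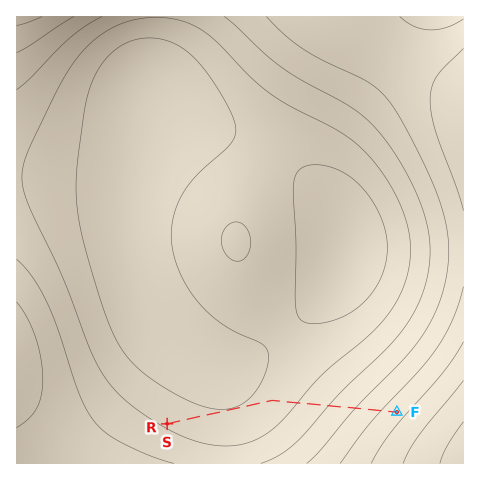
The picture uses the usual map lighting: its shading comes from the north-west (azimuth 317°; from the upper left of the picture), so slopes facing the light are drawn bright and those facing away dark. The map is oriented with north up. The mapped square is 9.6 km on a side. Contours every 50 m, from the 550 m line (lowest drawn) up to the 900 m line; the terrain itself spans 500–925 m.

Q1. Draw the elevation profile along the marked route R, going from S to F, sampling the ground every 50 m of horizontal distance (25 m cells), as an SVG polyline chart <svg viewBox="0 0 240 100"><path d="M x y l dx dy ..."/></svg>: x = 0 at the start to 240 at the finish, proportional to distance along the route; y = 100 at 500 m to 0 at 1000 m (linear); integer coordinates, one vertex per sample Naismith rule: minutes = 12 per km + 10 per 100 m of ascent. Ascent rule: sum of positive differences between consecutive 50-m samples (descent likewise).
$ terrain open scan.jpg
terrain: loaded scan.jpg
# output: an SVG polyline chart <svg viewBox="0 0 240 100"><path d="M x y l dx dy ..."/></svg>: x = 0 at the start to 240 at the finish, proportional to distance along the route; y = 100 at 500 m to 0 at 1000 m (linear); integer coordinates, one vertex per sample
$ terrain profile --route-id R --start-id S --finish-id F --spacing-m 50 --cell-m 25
<svg viewBox="0 0 240 100"><path d="M0 81l2 1 3 0 2 1 3 0 2 1 2 0 3 1 2 0 3 1 2 0 2 0 3 1 2 0 3 0 2 1 2 0 3 0 2 1 3 0 2 0 2 0 3 0 2 0 3 1 2 0 3 0 2 0 2 0 3 0 2 0 3 0 2 0 2 0 3-1 2 0 3 0 2 0 2 0 3-1 2 0 3 0 2 0 2-1 3 0 2 0 3-1 2 0 2-1 3 0 2-1 3 0 2-1 2 0 3-1 2-1 3 0 2-1 2-1 3 0 2-1 3-1 2 0 2-1 3-1 2-1 3 0 2-1 2-1 3-1 2-1 3-1 2 0 2-1 3-1 2-1 3-1 2-1 3-1 2 0 2-1 3-1 2-1 3-1 2-1 2-1 3-1 2-1 3 0 2-1 2-1 3-1 2-1 3-1 2-1 2-1 3-1 2-1 3 0 2-1 2-1"/></svg>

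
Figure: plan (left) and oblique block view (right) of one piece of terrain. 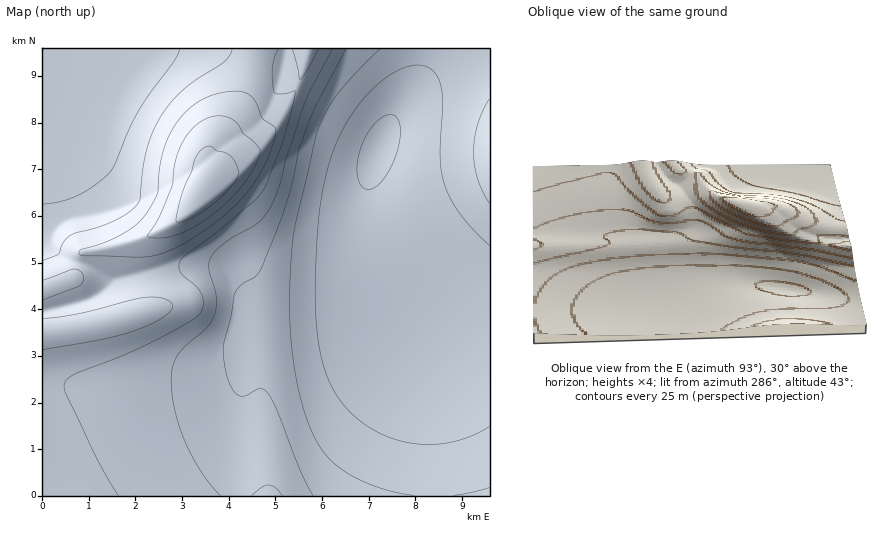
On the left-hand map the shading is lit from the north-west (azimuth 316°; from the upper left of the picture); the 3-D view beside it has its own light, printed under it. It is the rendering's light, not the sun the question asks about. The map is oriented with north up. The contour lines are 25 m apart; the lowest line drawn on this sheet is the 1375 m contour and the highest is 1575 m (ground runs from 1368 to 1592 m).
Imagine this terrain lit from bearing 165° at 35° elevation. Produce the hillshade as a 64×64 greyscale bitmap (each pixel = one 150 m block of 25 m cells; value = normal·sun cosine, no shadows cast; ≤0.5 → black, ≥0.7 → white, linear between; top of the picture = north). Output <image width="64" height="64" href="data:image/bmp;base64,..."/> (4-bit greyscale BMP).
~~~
<image width="64" height="64" href="data:image/bmp;base64,Qk12CAAAAAAAAHYAAAAoAAAAQAAAAEAAAAABAAQAAAAAAAAIAAATCwAAEwsAABAAAAAAAAAAAAAAABEREQAiIiIAMzMzAERERABVVVUAZmZmAHd3dwCIiIgAmZmZAKqqqgC7u7sAzMzMAN3d3QDu7u4A////AFVVVVVVVVVVVVVVVVVVVUVVVVVVVUREREREREREREREVVVVVVVVVVVVVVVVVVVVVVVVVVVVRERERERERERERERVVVVVVVVVVVVVVVVVVVVVVVVVVVVERERERERERERERGVVVVVVVVVVVVVVVVVVVVVVVVVVVVREREREREREREREZVVVVVVVVVVVVVVVVVVVVVVVVVVVVERERERERERERERlVVVVVVVVVVVVVVVVVVVVVVVVVVVVRERERERERERERGZVVVVVVVVVVVVVVVVVVVVVVVVVVVVVREREREREREREZlVVVVVVVVVVVVVVVVVVVVVVVVVVVVVURERERERERERmVVVVVVVVVVVVVVVVVVVVVVVVVVVVVVVURERERERERGVVVVVVVmZlVVVVVVVVVVVVVVVVVVVVVVVVREREREREVVVVVVZmZmZmVVVVVVVVVVVVVVVVVVVVVVVVVURERERVVVVVZmZmZmZmVVVVVVVVVVVVVVVVVVVVVVVVVVVVVVVVVVVmZmZmZmZmVVVVVVVVVVVVVVVVVVVVVVVVVVVVVVVVVmZmZmZmZmZlVVVVVVVVVVVVVVVVVVVVVVVVVVVVVVZmZmZmZmZmZmZlVVVVVVZlVVVVVVVVVVVVVVVVVWZmZmZmZmZmZmZmZmVVVVVVZmZVVVVVVVVVVVVVVVVVZmZmZmZmZmZmZmZmZlVVVVVmZmVVVVVVVVVVVVVVVVV3dmZmZmZmZmZmZmZmZVVVVmZmZVVVVVVVVVVVVVVVVXd3d3d3d3d2ZmZmZmZlVVVWZmZmVVVVVVVVVVVVVVVViIiIiIiHd3d3d2ZmZmZVVWZmZmZlVVVVVVVVVVVVVVWZmZmZmIiIiIh3d3dmZlVVZmZmZmZVVVVVVVVVVVVVVYiJmZmZmZmZmIiId3ZmZVZmZmZmZmZVVVVVVVVVVVVVd3iIiZmZmamZmZmIh2ZmVmZmZmZmZmZmZmZVVVVVVVVVZmZ3iImZmqqqqZmHdmZmZmZmZmZmZmZmZmZmZVVVVTNERFVmd4iZmqqqqZh2ZmZmZmZmZmZmZmZmZmZmZmVVIiIjM0RVZneImZmZmHZmZmZmZmZmZmZmZmZmZmZmZmZUMyIiIzNEVmd3iIiHdmZmZmZmZmZmZmZmZmZmZmZmZoh2VDIiIjM0RVZmd3d2ZmZmZmZmZmZmZmZmZmZmZmZmeIiIZDIiIjM0REVWZmZmZmZmZmZmZmZmZmZmZmZmZmZmeIiHUzIzMzMzREVWZmZmZmZmZmZmZmZmZmZmZmZmZkRWd3dlVEM0RERERVZmZmZmZmZmZmZmZmZmZmZmZmZmIzRVZnd3ZlVVVURVZmZmZmZmZmZmZmZmZmZmZmZmZmYSIjRniJmIh3ZmZWZmd2ZmZndmZmZmZmZmZmZmZmZmZiEiRniZmZmZmYh3d3d3dmZnd2ZmZmZmZmZmZmZmZmZmIjNGd4iImZmquqmIiId3d3d3dmZmZmZmZmZmZmZmZmYzMzMzRWeImaq7y7qYiId3d3d2ZmZmZmZmZmZmZmZmZkMyIRESI0V4mrzMzLmYiIh3d3ZmZmZVVWZmZmZmZmZnRCIREREREjV5vM3dy6mYiIh3d2ZmZlVVVWZmZmZmZmdUMhEREREREjWLzd3dupmIiId3ZmZmVVVVVmZmZmZmZ1VEMiIRERERI0es3d3bmZmIiHd2ZmZVVVVVZmZmZmZnVVVERDMhEREiNGnN3dy5mZiIh3ZmZlVVVVVWZmZmZmdVVVVVVEMyERIjVovd3cqZmYiHd2ZmVVVVVVVmZmZmZlVVVVVVVEQyESNFZ6zdy5mZiIh3ZmZVVVVVVWZmZmZmVVVVVVVVREQyIjRWebzMqZmYiHd2ZlVVVVVVVmZmZmZVVVVVVVVEREMyI0Vni8y5mYiId3ZmZVVVVVVVZmZmZlVVVVVVVUREREMzRVZorLqYiIh3d2ZlVVVVVVVVVmZmVVVVVVVVREREREM0RVZ6u6mIiId3dmZVVVVVVVVVVVVVVVVVVVRERDMzREREVVerqpiId3d3ZmVVVVVVVVVVVVVVVVVVVERDMzM0REREVXqqqYh3d3d2ZVVVVVVVVVVVVVVVVVVUREMzMzNEREREV6qqmHd3d3dmVVVVVVVVVVRVVVVVVVREQzMiIjRERERFiaqZh3d3d3ZlVVVVVVVVRFVVVVVVVEQzMyIiI0RURERYmZmYd3iHd2ZVVVVVVVREVVVVVVVURDMyIiIiNEVVREaZmZh3iIh3ZlVVVVVVVERVVVVVVVREMzIiIiIjRFVURHmZmYiIiId2ZVVVVVVURFVVVVVVVEQzMiIiIiM0RVVEaJmZiIiIiHdmVVVVVVREVVVVVVVVREMzIiIiIjNEVURHmZmYiIiIh3ZmVVVVVERVVVVVVVVEQzMiIiIiM0RVVEaJmZiIiIiHdmZlVVVURFVVVVVVVVREMzIiIiIzRFVURYmZmYiIiIh3ZmZVVVVEVVVVVVVVVEQzMyIiIjNEVWVFaZmZiIiIiHd2ZmVVVVRVVVVVVVVVREMzMyIzM0RVZlVomZmYiIiIh3ZmZlVVVFVVVVVVVVVUREMzMzM0RFZmVViZmZiIiIiHd2ZmZVVVVVVVVVVVVVVUREMzM0RFVmdlV5mZmIiIiId3dmZlVVVVVVVVVVVVVVVERERERFVWd2VmmZmYiIiIiHd2ZmZVVVVVVVVVVVVVVVVEREREVWZ3dmaJmZiIiIiId3ZmZmVV"/>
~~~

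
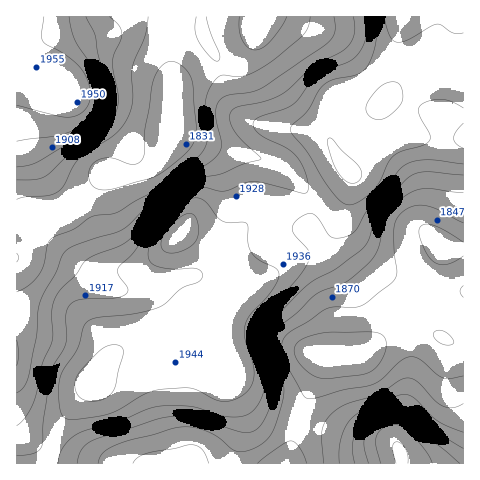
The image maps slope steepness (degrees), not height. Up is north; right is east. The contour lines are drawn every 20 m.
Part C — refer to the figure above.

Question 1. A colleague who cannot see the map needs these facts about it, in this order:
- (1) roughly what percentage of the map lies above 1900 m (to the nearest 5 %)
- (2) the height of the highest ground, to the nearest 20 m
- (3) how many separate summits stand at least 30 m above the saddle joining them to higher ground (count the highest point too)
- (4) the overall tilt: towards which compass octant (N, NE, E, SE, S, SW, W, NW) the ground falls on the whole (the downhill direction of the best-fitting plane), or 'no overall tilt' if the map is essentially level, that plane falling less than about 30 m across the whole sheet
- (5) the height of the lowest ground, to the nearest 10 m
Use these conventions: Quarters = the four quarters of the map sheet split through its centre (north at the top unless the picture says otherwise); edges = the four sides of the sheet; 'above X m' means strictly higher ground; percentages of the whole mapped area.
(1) About 55 % of the map lies above 1900 m.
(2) The highest ground is at about 1980 m.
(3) Counting only tops that stand 30 m proud, the map has 4 summits.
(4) There is no overall tilt: the best-fitting plane is nearly level.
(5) The lowest ground is at about 1820 m.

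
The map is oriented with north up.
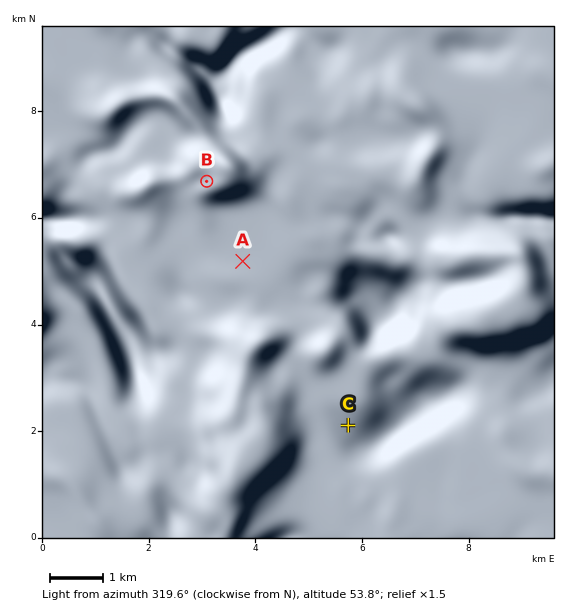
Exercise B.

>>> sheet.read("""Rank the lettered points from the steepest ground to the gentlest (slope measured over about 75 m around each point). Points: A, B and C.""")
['B', 'C', 'A']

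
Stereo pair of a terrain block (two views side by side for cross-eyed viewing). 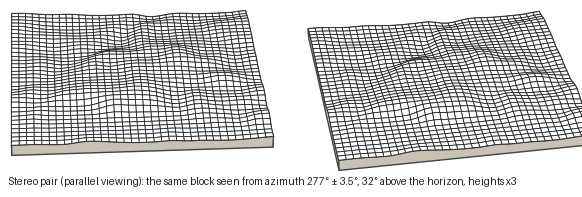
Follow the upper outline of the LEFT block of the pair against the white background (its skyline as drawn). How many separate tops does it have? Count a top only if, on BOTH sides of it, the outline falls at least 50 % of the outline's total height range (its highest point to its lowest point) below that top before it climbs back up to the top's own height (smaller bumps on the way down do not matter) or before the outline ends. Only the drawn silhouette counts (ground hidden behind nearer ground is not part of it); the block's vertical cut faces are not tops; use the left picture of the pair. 1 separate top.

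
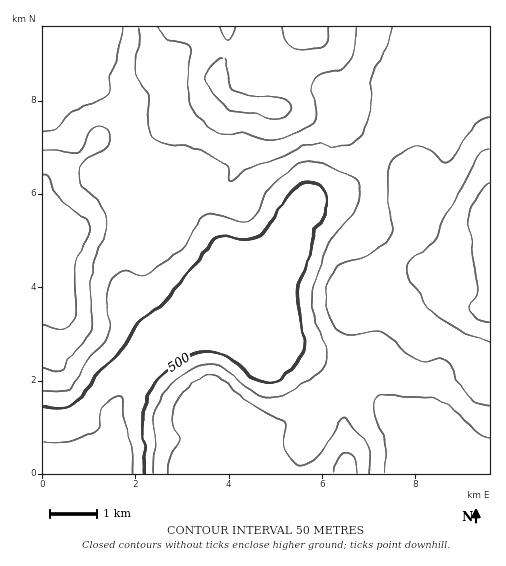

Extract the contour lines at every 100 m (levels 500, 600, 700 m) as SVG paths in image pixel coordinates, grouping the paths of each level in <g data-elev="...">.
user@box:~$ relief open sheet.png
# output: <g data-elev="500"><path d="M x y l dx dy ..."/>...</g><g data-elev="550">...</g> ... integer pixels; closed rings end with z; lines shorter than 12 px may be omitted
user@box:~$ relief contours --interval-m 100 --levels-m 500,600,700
<g data-elev="500"><path d="M43 406l22 1 7-3 7-5 20-27 23-23 17-27 19-15 11-11 30-35 15-22 8-3 22 3 13-3 11-9 16-25 12-14 11-6 6 1 6 2 7 8 2 11-3 8-11 20-6 29-10 26 0 11 6 44-1 8-3 7-16 20-7 5-7 1-13-3-28-22-9-4-9-3-10 1-8 2-27 18-7 6-6 8-10 27-1 11 3 24-1 25"/></g><g data-elev="600"><path d="M370 473l0-16-2-10-6-9-17-20-4 0-13 24-11 15-10 7-8 1-8-6-5-9-2-9 2-15-2-4-17-9-16-9-29-25-13-4-9 2-9 7-9 10-8 12-2 9 0 7 8 16-10 22-2 13"/><path d="M43 368l12 4 7-2 11-17 15-16 3-7 1-9-2-31 2-17 3-15 10-24 2-11-6-17-5-7-14-13-3-5 0-6 2-8 4-6 16-10 6-5 3-6 0-5-5-7-9-1-7 5-6 16-4 4-36-1"/><path d="M489 117l-8 3-9 8-7 8-12 22-6 5-4-1-13-12-9-3-13 3-15 8-4 11-2 27 1 13 5 18-1 7-7 8-15 11-8 4-16 4-7 4-10 15-4 16 5 22 4 9 6 6 11 3 19-5 9 0 7 4 32 27 7 0 13-4 7 1 5 5 10 21 8 11 10 7 11 4"/><path d="M139 27l-4 43 3 10 9 12 2 6-2 24 3 12 5 5 7 4 28 5 31 13 6 6 2 12 3 2 19-13 28-10 24-12 11-2 30 2 9-3 6-4 6-10 6-21 3-36 13-27 4-18"/></g><g data-elev="700"><path d="M489 184l-4 3-10 12-6 15 0 12 4 19-1 17 5 26-1 7-8 13 2 4 4 5 7 4 8 1"/><path d="M271 118l8 0 9-3 3-6-1-5-8-5-27-3-23-6-4-7-2-20-3-5-4 1-10 8-3 9 1 9 5 8 15 14 8 4 22 3z"/><path d="M220 27l3 9 4 4 5-4 4-9"/><path d="M283 27l2 11 4 6 6 4 9 1 14-1 7-3 3-6 0-12"/></g>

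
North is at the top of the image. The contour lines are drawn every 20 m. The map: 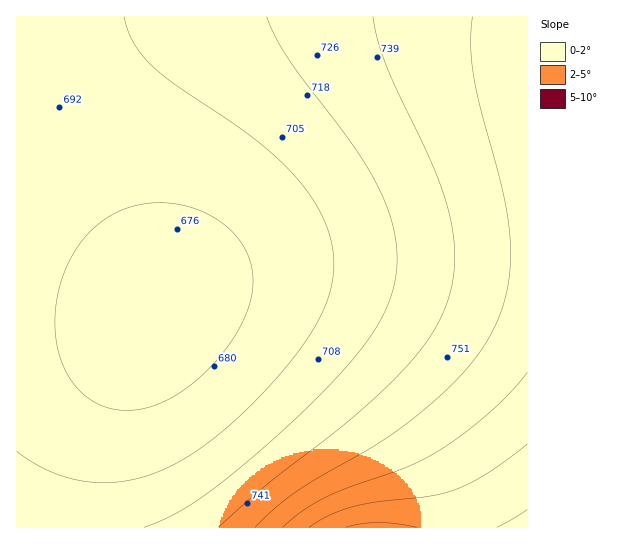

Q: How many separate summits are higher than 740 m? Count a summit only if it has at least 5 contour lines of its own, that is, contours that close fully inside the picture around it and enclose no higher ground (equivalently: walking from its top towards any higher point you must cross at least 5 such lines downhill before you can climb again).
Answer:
0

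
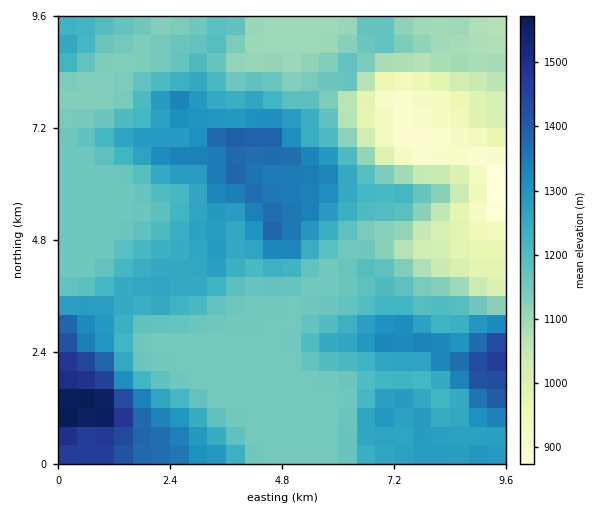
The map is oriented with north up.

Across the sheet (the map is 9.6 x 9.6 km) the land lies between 870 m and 1600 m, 1200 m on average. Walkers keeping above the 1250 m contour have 29.3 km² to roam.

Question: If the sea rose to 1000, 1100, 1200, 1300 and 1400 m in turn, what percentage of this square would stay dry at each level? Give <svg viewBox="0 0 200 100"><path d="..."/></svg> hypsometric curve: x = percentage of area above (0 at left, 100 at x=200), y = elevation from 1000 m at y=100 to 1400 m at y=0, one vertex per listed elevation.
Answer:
<svg viewBox="0 0 200 100"><path d="M183 100l-16-25-78-25-54-25-25-25"/></svg>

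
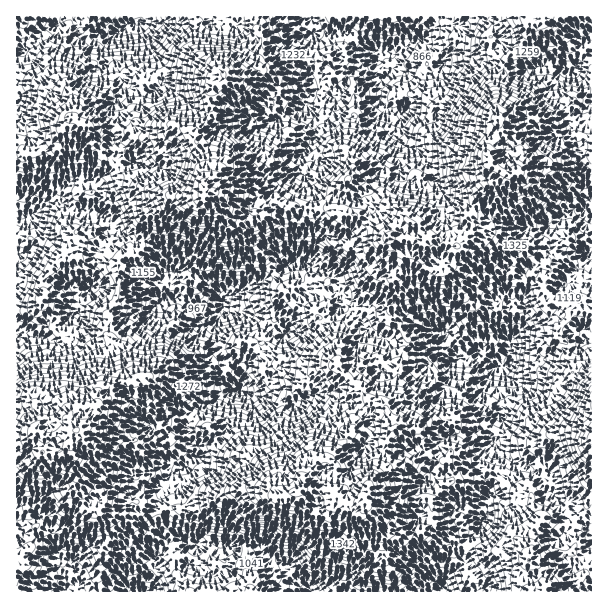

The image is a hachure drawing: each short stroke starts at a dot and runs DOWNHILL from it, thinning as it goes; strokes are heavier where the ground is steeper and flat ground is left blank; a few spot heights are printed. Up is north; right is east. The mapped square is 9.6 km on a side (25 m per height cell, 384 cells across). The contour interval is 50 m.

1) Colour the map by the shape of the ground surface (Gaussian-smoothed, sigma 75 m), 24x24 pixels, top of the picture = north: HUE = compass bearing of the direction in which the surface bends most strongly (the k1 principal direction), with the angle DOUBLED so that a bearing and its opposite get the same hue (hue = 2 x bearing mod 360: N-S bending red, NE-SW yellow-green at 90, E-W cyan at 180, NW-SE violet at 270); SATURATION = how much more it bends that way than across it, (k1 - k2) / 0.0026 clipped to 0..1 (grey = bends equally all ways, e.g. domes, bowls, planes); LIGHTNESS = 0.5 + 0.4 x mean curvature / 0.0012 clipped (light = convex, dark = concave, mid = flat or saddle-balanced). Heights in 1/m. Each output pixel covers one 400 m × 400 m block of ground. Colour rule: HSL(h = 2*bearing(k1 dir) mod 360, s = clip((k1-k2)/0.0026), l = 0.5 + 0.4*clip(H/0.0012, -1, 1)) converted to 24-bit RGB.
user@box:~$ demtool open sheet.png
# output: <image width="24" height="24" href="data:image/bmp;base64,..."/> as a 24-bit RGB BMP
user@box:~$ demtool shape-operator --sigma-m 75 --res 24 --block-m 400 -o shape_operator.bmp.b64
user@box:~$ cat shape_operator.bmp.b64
<image width="24" height="24" href="data:image/bmp;base64,Qk32BgAAAAAAADYAAAAoAAAAGAAAABgAAAABABgAAAAAAMAGAAATCwAAEwsAAAAAAAAAAAAAarxePESnRjFr6bWEkzyJCl9me/e0zmc3LZ1h48pvzTlenhdjPiMQoGgv1IWDs9ubPKqZETc2m9VQGidQf9NXkOcf2nDC2mfh6Ku9QhpSYisu5M6WZoK7L3+PWtIlIlp0qZAk9egdVQIGKgkW07KPjHK4O8dzz9SLsUeCMlSMJ9bQeILtSK/O3/LZcCOgSryUl34pmBWBtWpic9kpZKZUTVeilFMgRh4RelcV3KUSIVNSRL+Yocx5RLdJcLtNYdV+TGbti5ruQeLbBCEv66uQ+W1FIFxpt3g4gyhDs1Csg9Sjx+zbO1DSW1vVk47vm1L/xYHkt4LWz7jupdbnHdTpkZvj9NfphMjdFDCm8dFXcWIXBBo7wOAzc9tX2xjVuzNZx3NPH381xe1df709LWdzgKw+KouFJpvCfFXmo6z309HuzJrvT2foMcjR9PrRyjvED2sc/ABAt4rlFRiWTt+l2VVJayBtuDFPltDTnpPn2+N+QbRDQC5/jNJAIVwqFj88MqVMMLEpdNB13kjM4FeZdeCMK2UR/lgI8RfBHXrSt9yYJ3q4lxx3vVcnMh1CxH2Q6tHtOj/K6tHfw4vXKY2+NSbbc2DWNQrNDP/Cf9eUqyytNqim48Wj7jNnFBN39ZeJWdPoEqeR1MohSSuFKUSytYfUXUnyl6Xdx+ZZgi22zreE6JKqkT6ti6AtRIAhAMA0KJvBRzS4rmIkR0gFrZAYrWsxsRhakeyQkcNhORPb68TqRzbCFjB3jsjHOl+av1a+7vDbanzWbma+4KjE4jL88dXiObLdgMPecHULLQYNYqkS5XuNFWM1gd83hfXDzjNgvKloLymh1pNgMGiZXyG5Zjsfh28pLKiEh8FBiJ5cjkReppY7u9BR3abr8s71jhrbqBXNElK/e93QUmfamHzczvPWti61Pdx6ooQ6drglY3QahykZCBsr07ZgQL9rIeKqdoUPe2UQJJ5f14BDTddHL4hS2mkRoCgqHwDs2dH6MuZCEAsoi9Ar6M6EXB9FbEIW5et7RBxZ1y4Xj4YxByYwyMtGn+NuFE8d62e+O/FSDSY87eyprdsvFUYz6k9VvZEeCikhajYR5CYMHW2xluadsIMriyZ33sNkikERcEAgZ801ZavPYWHVH7Cqj9VedibGLTXT7sWcDnxQMi4H/+6NOxpNiXgV7sZdDREmLmgaYdOeldvqw5U0cCB4sTQx1s1zcE+ywGpdLchgaJk/cXc7M8ODIsZKMIa1J0qQ/3eOjG3OC4Px/aSXPIZUJkVN4EEYpzdJP59VAOgCHy0GeigJYBIZdsppz7VJp128eLvc119fVIhUQKmTNql4w4BwLrGlDYOuzWtG25uOKqO02Sh09AAsYjBKhoVNx7KMYbp0h59ANStiMIiXceOiMCTO2PPxSn3FXX/q5sntoovWXs/ga4zbsGDJczPUNRQYRc1D4bowfg4YbhtX44zBsma/xJSum+usS3Lpy7fuPGPjZoHlm9DrIdD30k1F1vD1IiGk40ZisVYvuogcNUUODGoWmncpS0x6PZgs3kAzYTDXS3jLbqjtxb/+8tf00tzpL4ivR7TLcaXnbxnP/444EX1UeO+toGEsZgxajhIW6IFwylA8f896Q4luJVtgWsNVsq5GQWcdJIcyFuFufFcSGygL3Omh3bOoU2vJva1YHSBiJoOL9cCEc4joKiiaylfbOQZTlIPP5+2/z9b80sf3uq7lLACBxorq5nnJpVS2JuxUfB2ISnDLOWSVaP9WoN2QgjSszXSydyqEDSmosfa9ibltWDWKfxdOLD3cTnmz/Pm8XaMVl9gy3SdbBQCuVSOHzprf1Oj3sMD2FCj2NVjx0e76/2t6rqsPNDYTO0sVSe4jSxeoxskpy9k1fCt5I0yaHWx6v4DI5YaHwPCz0iTTIFXjR2+bFhppS6tW1PGoyCe8I46ODWsPjSkN4gAS+pFTisU0I4OAJ9tCEYwqJ3Mz85c+ywvMGIzANMvYQYd7wOKs7cLSgXLUgAmV7nXPS4/WhNKn5eNxbRxigjPMvYvjIBtwjcax9Nfjy8H6eW31M0GuHyGARdZAb8AyH3CWq0gvHHw6PZk3f+Mn2ZUALSQGc4YIdysPGVI5teF2ooI1HbW/XKy6gyaTeWDInvDJ1N+l1hyC18ZGbjvRVDbk4ZOgYz0ZPkYQI6gwtCN/LKJ11uAv/yRDsjgcQbMhEtRfNqpIImQYvEMrpIkIDC8EHSQPi4wcxv0AgkMOh5gY6c6FaTY6SQ0uiFcZ2R0ejbpZIJ1RHaaTO6cm1+Ncuxy49NfjodncOXmJ"/>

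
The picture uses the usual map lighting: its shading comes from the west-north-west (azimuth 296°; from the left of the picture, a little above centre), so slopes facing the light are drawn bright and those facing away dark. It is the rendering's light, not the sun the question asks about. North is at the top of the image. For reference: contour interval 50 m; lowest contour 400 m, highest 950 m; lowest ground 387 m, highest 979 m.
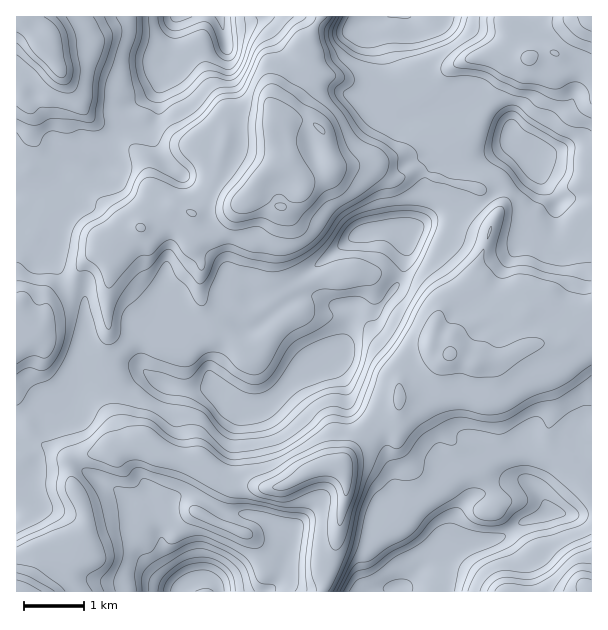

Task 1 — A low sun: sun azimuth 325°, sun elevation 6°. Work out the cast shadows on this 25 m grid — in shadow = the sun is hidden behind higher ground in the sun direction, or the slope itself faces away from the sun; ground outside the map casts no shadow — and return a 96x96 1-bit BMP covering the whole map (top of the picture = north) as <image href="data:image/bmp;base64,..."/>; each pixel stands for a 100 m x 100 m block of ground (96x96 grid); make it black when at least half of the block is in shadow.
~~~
<image width="96" height="96" href="data:image/bmp;base64,Qk2+BAAAAAAAAD4AAAAoAAAAYAAAAGAAAAABAAEAAAAAAIAEAAATCwAAEwsAAAIAAAAAAAAA////AAAAAAAAB////+Af///AAAAAD/////AP///AAAAAH////zAP///AAAAAH/////AH///AAAAAD////+AH///gAAAAA/////8H///wAAAAAf////+H///+AAAAAc/////n////4AAAAAM////3////8AAAAwGf///z////+AAAB4GP4f/z/////gAABgOPh//7/////+AABgfmH//7///3//gABB/gf//7///wf/wABH/x///9//fwP/gAAP/////9///4D/AAAf/////9///8H/AAA///wAf9///+f/AAD///AAH9/////+AAH//8AAB5/////+AAP//wAAAB/////+AAP//AAAAA/////+AAAHgAAAAA//////AAAAAAAAAAH/////wAAAAAAAAADf////8AAAAAAAAABP////8AAAAAAAAAAP////8AAAAAAAAAAH////8BAAAAAAAAAD////8DwAAAPDAAAB////8H8AAAf/wAAAf///9/+AAB//4AAABAP///+AAD//8AAAAAH///+AH///+AAAAQB///+Af////gAAD/AP//+A/////7AAH/AD//+B//////gAP+AA//+D//8P//wAPmAAf/8D//4H//wADAAAH38H8D4D//wAAAAAAn8PwBwD//4AAAAAAD8fwAAB//8AAAAAAD8f8AAB//+AAAAAAD8f+ABg///AAAAAAD4f/ADgf//gAAAAAD4f/gHAP//wAAAAAB4f/wfgf//wAAAAAAYf/8/////4AAAAAAMf/9/////4AAAAAAMP/9/////8AAAAAAMP///////+AAAAAAOP/7/////+AAAAAAOP/7//////AAAAAAGP/5//////AAAAAAGH/x//////AAQAAAAD/x//////AB8AAAAB/j//////gD+AAAAAPh//////gD+AAAAAHgf/////wB+AAAAATAH/////wB+AAAAAAAH/////wB8AAAAAAAH/////wA8AAAAAAAD/////wA8AAAAAAAB8P///wAYAAAAAAAAcH///gAAAAAAAAAAAD///gAAAAAAAAAAAD///gAAAAAAAAAAAB///AAAAAAACAAAAAf//AAAAAAAHAAAAAHz3AAD+AAh/AAAAADh4AAH/AB//gAAAAAB8AAf/AH//gAAAABAcAD//gP//gAAAAHAAAH//wf//gAAACGAAAH//8f//gAAAGOAAAH//8///AAAAOMAAAD//////gAAAEAAAAD//////gAAAAAYAAD//////wAAAAA4AAB//8P//4AAAAB4AAB//4H//8AAAAHwAAD//4B//+AAAAPwAAP//4D///AAAAfgAAf//4D///AAAAfgAB///4D///gAAAPAAD//hwJ///gAAAAwAD/wAAY///AAAAHwAB/AgAw9//AAAAfwAAMAAEB9/+AAAAfwAAAAAOB5/+AYAAfwAAAAAcB4/8A4AA/wAAAAA+Bwf8AQAA/gAAAAAcAgN+AQAA/gAAAAAMAAB/AAAA/gAAAAAAAAB/AAAAfgAAAAAA="/>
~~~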